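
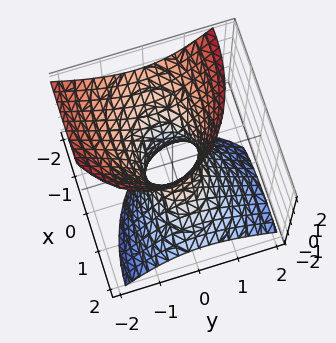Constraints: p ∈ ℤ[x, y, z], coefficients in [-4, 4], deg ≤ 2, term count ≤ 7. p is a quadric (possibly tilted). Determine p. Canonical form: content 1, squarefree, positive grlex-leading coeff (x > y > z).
deg p = 2. No degree-1 surface has this shape.
Checking where it meets the axes: the x-axis gridline crossings are at x ∈ {-1, 1}; it misses every integer gridline on the z-axis.
Fitting integer coefficients to these (and the overall shape) gives p.

x^2 + 2*x*z + 2*y^2 + y*z - z^2 - 1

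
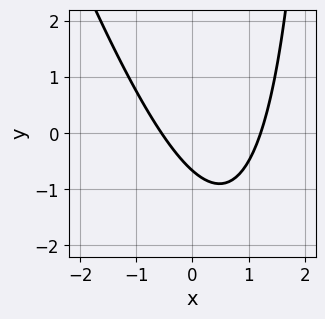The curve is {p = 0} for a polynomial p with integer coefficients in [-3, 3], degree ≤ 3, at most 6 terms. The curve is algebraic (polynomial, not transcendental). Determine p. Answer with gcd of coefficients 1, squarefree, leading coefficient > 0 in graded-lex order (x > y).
3*x^2 + x*y - 2*x - 3*y - 2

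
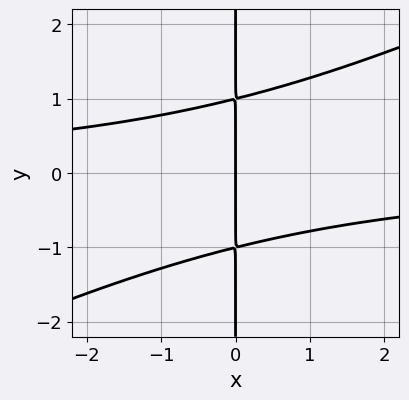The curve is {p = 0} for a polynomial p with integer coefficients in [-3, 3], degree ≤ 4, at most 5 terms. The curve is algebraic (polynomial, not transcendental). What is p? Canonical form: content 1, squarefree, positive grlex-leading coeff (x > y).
The degree is 3 — the shape is more complex than any degree-2 curve.
Against the integer gridlines: one x-axis crossing is at x = 0; the visible y-axis segment lies entirely on the curve.
Matching integer coefficients to the picture gives p.

x^2*y - 2*x*y^2 + 2*x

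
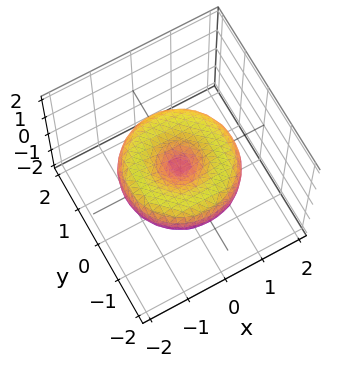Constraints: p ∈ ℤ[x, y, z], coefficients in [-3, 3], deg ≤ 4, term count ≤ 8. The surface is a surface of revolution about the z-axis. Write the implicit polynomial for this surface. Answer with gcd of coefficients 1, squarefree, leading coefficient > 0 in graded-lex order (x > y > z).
deg p = 4.
Symmetries: rotational symmetry about the z-axis ⇒ p depends on x, y only through x² + y².
From the visible intercepts: one y-axis crossing is at y = 0; one x-axis crossing is at x = 0; one z-axis crossing is at z = 0.
These observations pin down the coefficients.

x^4 + 2*x^2*y^2 + y^4 - 2*x^2 - 2*y^2 + 3*z^2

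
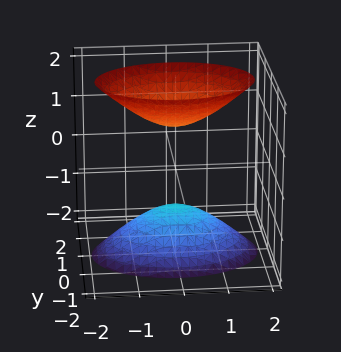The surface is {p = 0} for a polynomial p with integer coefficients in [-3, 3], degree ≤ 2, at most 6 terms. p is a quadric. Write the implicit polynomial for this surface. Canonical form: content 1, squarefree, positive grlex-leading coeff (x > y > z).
x^2 + 2*y^2 - z^2 + 1

I count 2 distinct pieces. Treating them together as one polynomial.
Degree: two sheets facing apart; a quadric, so deg p = 2.
Symmetries: it's symmetric under x → −x, forcing even powers of x; it's symmetric under z → −z, forcing even powers of z; mirror symmetry y ↦ −y ⇒ only even powers of y.
Checking where it meets the axes: the z-axis gridline crossings are at z ∈ {-1, 1}; it misses every integer gridline on the y-axis; it misses every integer gridline on the x-axis.
Assembling these constraints gives the stated polynomial.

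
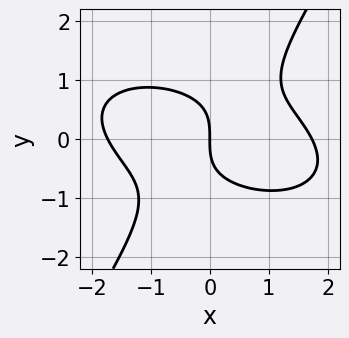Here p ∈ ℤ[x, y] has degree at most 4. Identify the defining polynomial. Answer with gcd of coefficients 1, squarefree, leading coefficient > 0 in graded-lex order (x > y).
The degree is 3 — no degree-2 curve has this shape.
From the axis intercepts and sections: it meets the y-axis at y = 0 (among the integer gridlines); it meets the x-axis at x = 0 (among the integer gridlines).
Putting this together gives p.

x^3 + x^2*y + 2*x*y^2 - 2*y^3 - 3*x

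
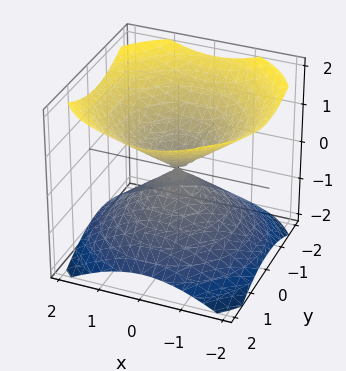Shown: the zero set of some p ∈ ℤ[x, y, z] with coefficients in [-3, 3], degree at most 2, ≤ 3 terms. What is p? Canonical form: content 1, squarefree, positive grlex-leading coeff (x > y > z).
2*x^2 + 2*y^2 - 3*z^2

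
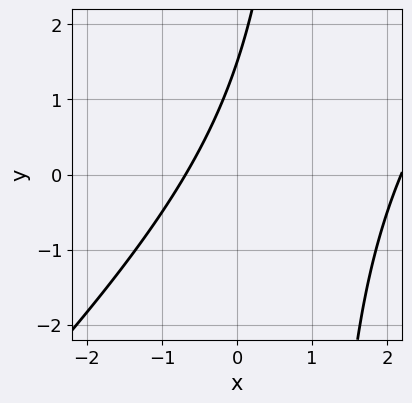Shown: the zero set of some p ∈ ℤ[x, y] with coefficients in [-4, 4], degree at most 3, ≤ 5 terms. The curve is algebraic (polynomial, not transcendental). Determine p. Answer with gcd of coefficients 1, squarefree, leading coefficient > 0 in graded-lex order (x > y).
2*x^2 - 2*x*y - 3*x + 2*y - 3

1. The degree is 2 — no degree-1 curve has this shape.
2. Solving for integer coefficients yields p as stated.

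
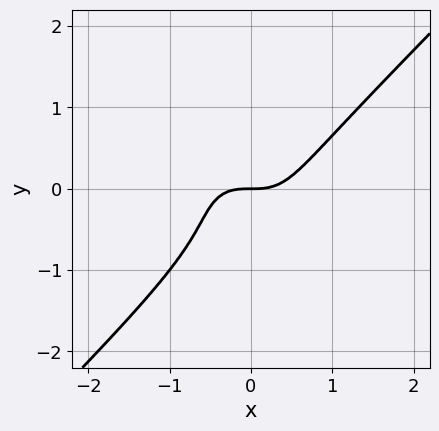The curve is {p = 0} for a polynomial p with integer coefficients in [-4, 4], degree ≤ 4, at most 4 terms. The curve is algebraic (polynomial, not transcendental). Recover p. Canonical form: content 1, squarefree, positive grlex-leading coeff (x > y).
3*x^3 - 3*y^3 - 2*y^2 - 2*y

Degree: a generic line meets the curve in up to 3 points, so deg p = 3.
From the axis intercepts and sections: one x-axis crossing is at x = 0; it meets the y-axis at y = 0 (among the integer gridlines).
Fitting integer coefficients to these (and the overall shape) gives p.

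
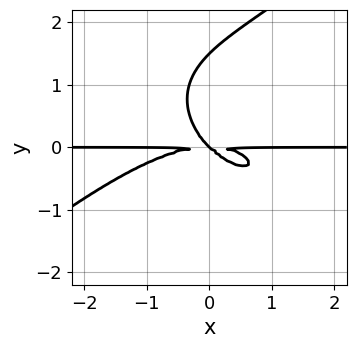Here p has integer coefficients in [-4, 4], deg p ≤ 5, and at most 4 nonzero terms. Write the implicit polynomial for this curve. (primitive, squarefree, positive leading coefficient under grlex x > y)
x^3*y - 2*y^4 + 3*x*y^2 + 3*y^3

1. deg p = 4. No degree-3 curve has this shape.
2. Checking where it meets the axes: the visible x-axis segment lies entirely on the curve; it meets the y-axis at y = 0 (among the integer gridlines).
3. Assembling these constraints gives the stated polynomial.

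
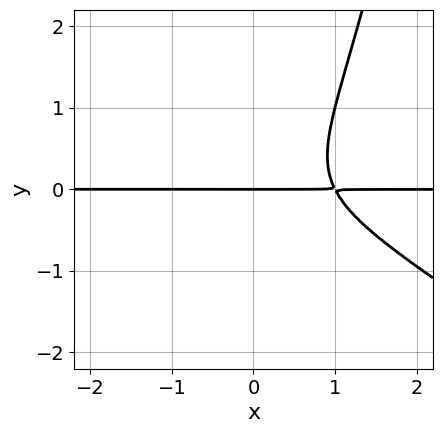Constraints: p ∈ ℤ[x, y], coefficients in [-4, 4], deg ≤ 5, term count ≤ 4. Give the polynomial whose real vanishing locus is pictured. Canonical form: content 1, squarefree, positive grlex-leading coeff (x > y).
2*x^3*y + 3*x^2*y^2 - 3*y^3 - 2*y

deg p = 4. A generic line meets the curve in up to 4 points.
Reading off the gridlines: the visible x-axis segment lies entirely on the curve; it crosses the y-axis at the gridline y = 0.
Assembling these constraints gives the stated polynomial.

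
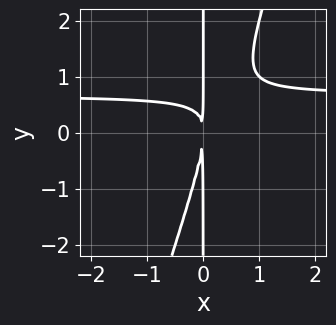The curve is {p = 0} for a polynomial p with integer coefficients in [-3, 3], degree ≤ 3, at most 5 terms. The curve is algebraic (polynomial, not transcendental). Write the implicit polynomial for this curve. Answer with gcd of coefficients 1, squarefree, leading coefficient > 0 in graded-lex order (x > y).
First, the degree is 3 — a generic line meets the curve in up to 3 points.
Then, observable constraints: the visible y-axis segment lies entirely on the curve.
Finally, together with the visible shape, these determine p as stated.

3*x^2*y - x*y^2 - 2*x^2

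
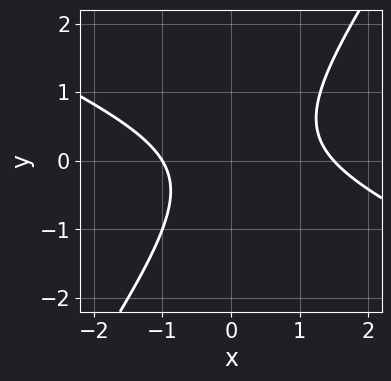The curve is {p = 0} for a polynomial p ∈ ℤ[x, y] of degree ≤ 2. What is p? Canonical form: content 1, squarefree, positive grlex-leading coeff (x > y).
2*x^2 + 3*x*y - 3*y^2 - x - 3

deg p = 2. No degree-1 curve has this shape.
Reading off the gridlines: it misses every integer gridline on the y-axis; it meets the x-axis at x = -1 (among the integer gridlines).
Fitting integer coefficients to these (and the overall shape) gives p.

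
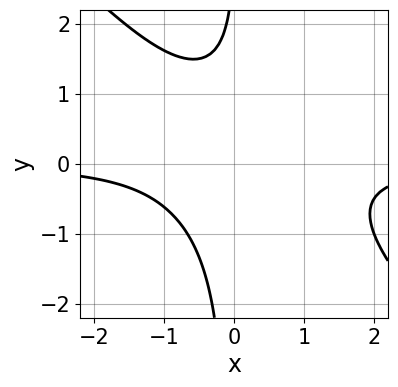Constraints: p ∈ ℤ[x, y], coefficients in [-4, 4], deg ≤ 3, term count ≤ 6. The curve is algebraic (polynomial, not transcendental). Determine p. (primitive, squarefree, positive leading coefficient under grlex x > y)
(a) The degree is 3 — the shape is more complex than any degree-2 curve.
(b) Checking where it meets the axes: it misses every integer gridline on the x-axis; no y-intercept at any integer in the box.
(c) Solving for integer coefficients yields p as stated.

3*x^2*y + 3*x*y^2 - x*y - y + 3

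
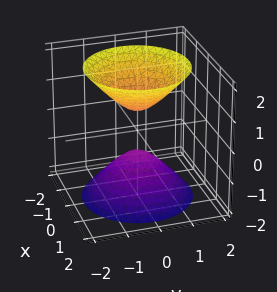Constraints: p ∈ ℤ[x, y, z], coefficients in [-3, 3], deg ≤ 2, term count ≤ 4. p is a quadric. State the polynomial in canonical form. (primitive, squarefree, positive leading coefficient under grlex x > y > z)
(a) I count 2 distinct pieces.
(b) The degree is 2 — two separate bowl-shaped sheets opening away from each other; a quadric.
(c) Symmetries: mirror symmetry z ↦ −z ⇒ only even powers of z; rotational symmetry about the z-axis ⇒ p depends on x, y only through x² + y².
(d) Against the integer gridlines: the surface avoids every integer y-axis point in the box; it misses every integer gridline on the x-axis; a circular section at z = -1 has radius between 0 and 1.
(e) Putting this together gives p.

3*x^2 + 3*y^2 - 2*z^2 + 1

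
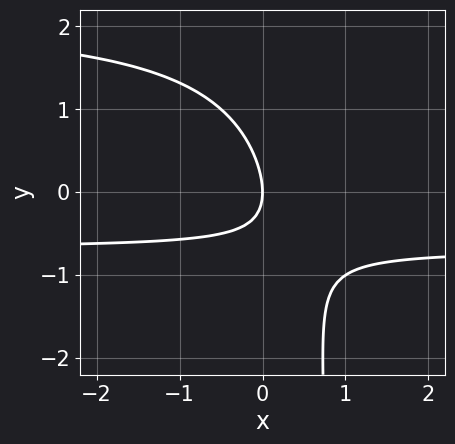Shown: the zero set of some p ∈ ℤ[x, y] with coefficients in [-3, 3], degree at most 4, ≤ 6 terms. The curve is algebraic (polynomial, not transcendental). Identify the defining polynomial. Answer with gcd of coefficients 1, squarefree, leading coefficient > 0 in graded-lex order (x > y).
2*x*y^2 - 3*x*y - 2*y^2 - 3*x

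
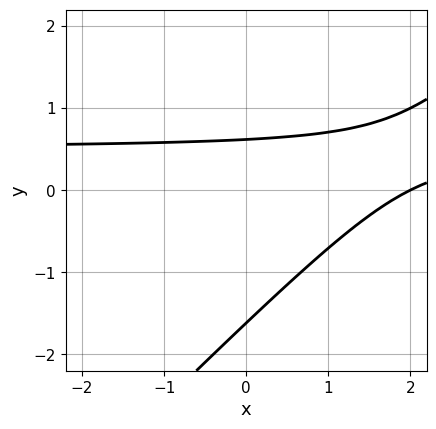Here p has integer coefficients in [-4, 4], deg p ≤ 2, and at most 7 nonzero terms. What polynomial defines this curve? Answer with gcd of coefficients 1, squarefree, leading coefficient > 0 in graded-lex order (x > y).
First, the degree is 2 — no degree-1 curve has this shape.
Next, from the visible intercepts: one x-axis crossing is at x = 2.
Finally, these observations pin down the coefficients.

2*x*y - 2*y^2 - x - 2*y + 2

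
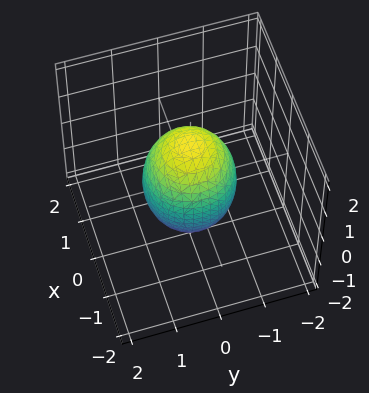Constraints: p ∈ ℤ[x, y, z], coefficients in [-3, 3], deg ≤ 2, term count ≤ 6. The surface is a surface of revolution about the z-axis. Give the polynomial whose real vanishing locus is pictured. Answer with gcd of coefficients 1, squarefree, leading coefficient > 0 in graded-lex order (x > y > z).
deg p = 2. The shape is more complex than any degree-1 surface.
Symmetries: rotational symmetry about the z-axis ⇒ p depends on x, y only through x² + y².
Checking where it meets the axes: a circular section at z = 0 has radius exactly 1; the x-axis gridline crossings are at x ∈ {-1, 1}; the y-axis gridline crossings are at y ∈ {-1, 1}.
The integer polynomial consistent with all of this is the stated p.

2*x^2 + 2*y^2 + z^2 - 2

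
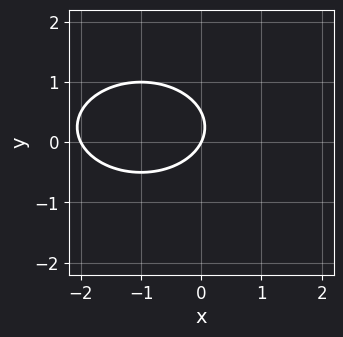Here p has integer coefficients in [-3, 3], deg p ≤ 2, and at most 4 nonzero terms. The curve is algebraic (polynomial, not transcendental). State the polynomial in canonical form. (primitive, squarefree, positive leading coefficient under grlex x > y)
Degree: no degree-1 curve has this shape, so deg p = 2.
Reading off the gridlines: the x-axis gridline crossings are at x ∈ {-2, 0}; it meets the y-axis at y = 0 (among the integer gridlines).
Fitting integer coefficients to these (and the overall shape) gives p.

x^2 + 2*y^2 + 2*x - y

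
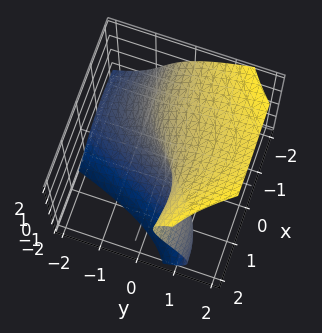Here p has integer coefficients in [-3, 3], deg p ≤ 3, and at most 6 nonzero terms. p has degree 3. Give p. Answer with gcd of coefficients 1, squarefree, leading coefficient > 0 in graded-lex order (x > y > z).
x^2*y - z^3 + 2*x*z - 3*x + 3*y

Degree: a generic line meets the surface in up to 3 points, so deg p = 3.
From the visible intercepts: it crosses the x-axis at the gridline x = 0; it meets the z-axis at z = 0 (among the integer gridlines); it crosses the y-axis at the gridline y = 0.
These observations pin down the coefficients.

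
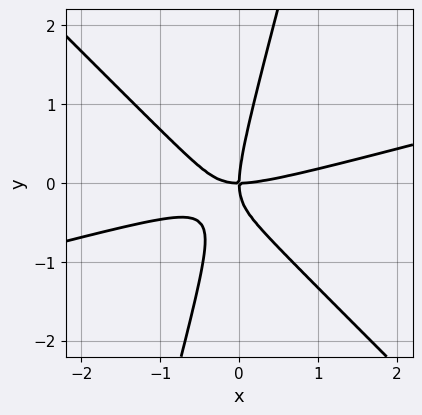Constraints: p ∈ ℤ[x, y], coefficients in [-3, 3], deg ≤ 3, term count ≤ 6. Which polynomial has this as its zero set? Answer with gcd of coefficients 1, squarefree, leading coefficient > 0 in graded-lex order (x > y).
x^3 - 3*x^2*y - 3*x*y^2 + y^3 - 2*x*y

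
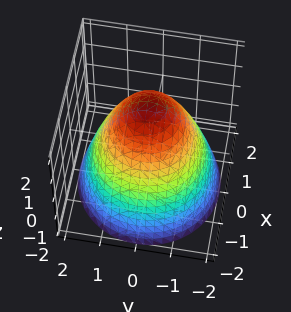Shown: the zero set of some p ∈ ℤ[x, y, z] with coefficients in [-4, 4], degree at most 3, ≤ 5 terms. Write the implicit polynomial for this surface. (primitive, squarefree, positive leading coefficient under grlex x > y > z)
x^2 + y^2 + z - 2

First, degree: the shape is more complex than any degree-1 surface, so deg p = 2.
Next, by symmetry, the surface is invariant under rotation about z: p = q(x² + y², z).
Then, observable constraints: a circular section at z = 0 has radius between 1 and 2; one z-axis crossing is at z = 2.
Finally, matching integer coefficients to the picture gives p.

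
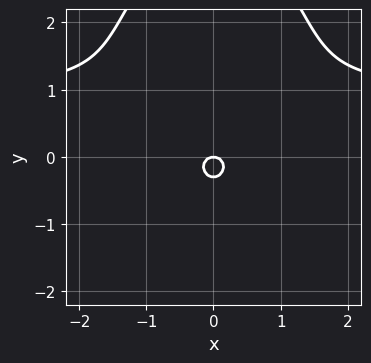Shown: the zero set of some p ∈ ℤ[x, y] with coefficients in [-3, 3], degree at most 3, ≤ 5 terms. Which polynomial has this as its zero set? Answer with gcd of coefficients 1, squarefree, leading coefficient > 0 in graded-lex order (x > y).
1. Degree: the shape is more complex than any degree-2 curve, so deg p = 3.
2. Symmetries: the x ↦ −x reflection is a symmetry, so x appears only in even powers.
3. From the visible intercepts: it crosses the y-axis at the gridline y = 0; it crosses the x-axis at the gridline x = 0.
4. These observations pin down the coefficients.

3*x^2*y + y^3 - 3*x^2 - 3*y^2 - y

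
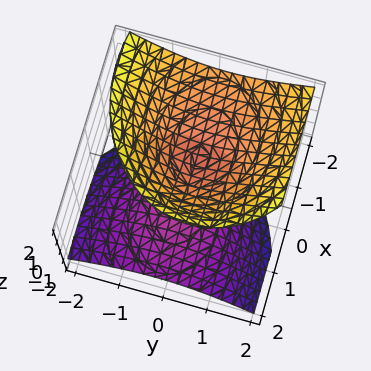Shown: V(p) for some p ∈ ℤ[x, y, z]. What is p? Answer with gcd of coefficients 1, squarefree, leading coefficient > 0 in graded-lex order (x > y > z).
1. The picture has 2 separate pieces.
2. deg p = 2.
3. Against the integer gridlines: it misses every integer gridline on the y-axis; the surface avoids every integer x-axis point in the box.
4. The integer polynomial consistent with all of this is the stated p.

2*x^2 + 3*x*z + 3*y^2 - y*z - 3*z^2 + 1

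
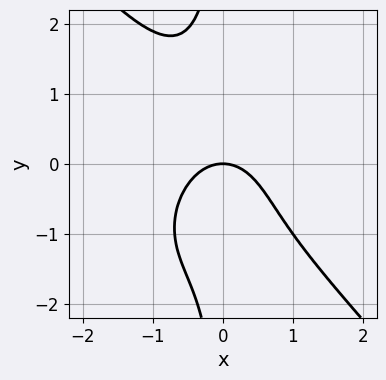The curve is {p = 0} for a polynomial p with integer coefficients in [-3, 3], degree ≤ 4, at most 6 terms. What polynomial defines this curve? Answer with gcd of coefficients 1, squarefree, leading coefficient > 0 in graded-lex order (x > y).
Degree: no degree-3 curve has this shape, so deg p = 4.
Checking where it meets the axes: it crosses the y-axis at the gridline y = 0; it crosses the x-axis at the gridline x = 0.
These observations pin down the coefficients.

3*x^4 + 2*x*y^3 + x^2*y + 3*x^2 + 3*y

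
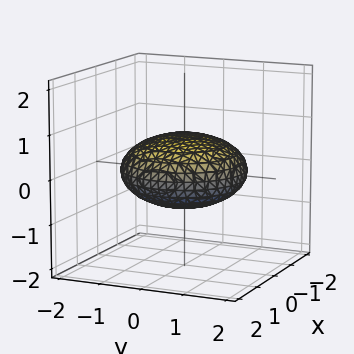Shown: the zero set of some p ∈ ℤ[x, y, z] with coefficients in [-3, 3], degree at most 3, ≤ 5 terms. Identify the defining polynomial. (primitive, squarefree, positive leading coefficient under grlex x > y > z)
(a) The degree is 2 — bounded and convex; a quadric.
(b) Symmetries: it's symmetric under z → −z, forcing even powers of z; rotational symmetry about the z-axis ⇒ p depends on x, y only through x² + y².
(c) Against the integer gridlines: a circular section at z = 0 has radius between 1 and 2.
(d) Matching integer coefficients to the picture gives p.

x^2 + y^2 + 3*z^2 - 2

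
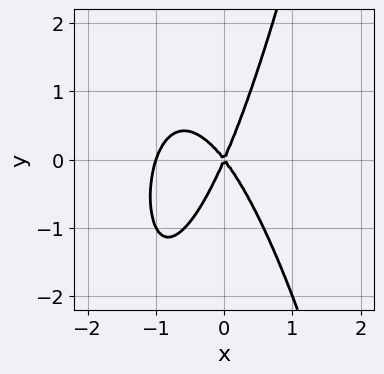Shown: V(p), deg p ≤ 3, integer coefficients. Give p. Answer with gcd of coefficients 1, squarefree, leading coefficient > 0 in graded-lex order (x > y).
1. The degree is 3 — the shape is more complex than any degree-2 curve.
2. Observable constraints: one y-axis crossing is at y = 0; the x-axis gridline crossings are at x ∈ {-1, 0}.
3. These observations pin down the coefficients.

3*x^3 + 3*x^2 + x*y - y^2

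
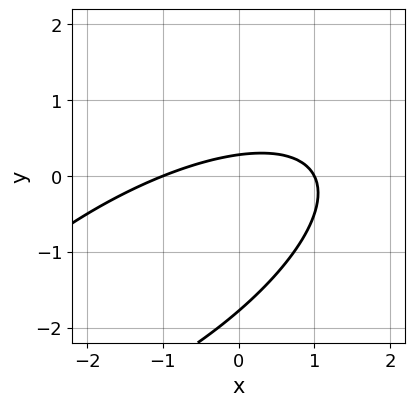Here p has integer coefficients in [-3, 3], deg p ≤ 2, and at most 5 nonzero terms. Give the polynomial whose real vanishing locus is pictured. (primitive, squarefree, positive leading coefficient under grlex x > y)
deg p = 2. A generic line meets the curve in up to 2 points.
Reading off the gridlines: the x-axis gridline crossings are at x ∈ {-1, 1}.
Fitting integer coefficients to these (and the overall shape) gives p.

x^2 - 2*x*y + 2*y^2 + 3*y - 1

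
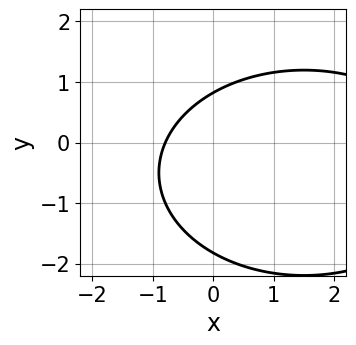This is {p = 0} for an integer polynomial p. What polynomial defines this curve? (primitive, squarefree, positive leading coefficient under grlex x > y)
x^2 + 2*y^2 - 3*x + 2*y - 3

1. Degree: no degree-1 curve has this shape, so deg p = 2.
2. The integer polynomial consistent with all of this is the stated p.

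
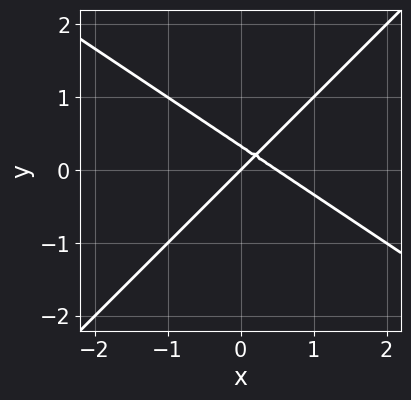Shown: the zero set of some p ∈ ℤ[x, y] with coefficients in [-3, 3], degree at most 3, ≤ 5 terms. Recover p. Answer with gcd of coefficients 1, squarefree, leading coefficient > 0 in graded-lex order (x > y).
2*x^2 + x*y - 3*y^2 - x + y

deg p = 2. No degree-1 curve has this shape.
Observable constraints: it crosses the x-axis at the gridline x = 0; it crosses the y-axis at the gridline y = 0.
Matching integer coefficients to the picture gives p.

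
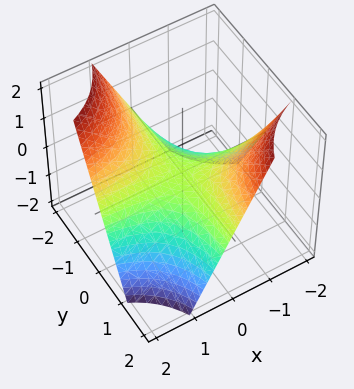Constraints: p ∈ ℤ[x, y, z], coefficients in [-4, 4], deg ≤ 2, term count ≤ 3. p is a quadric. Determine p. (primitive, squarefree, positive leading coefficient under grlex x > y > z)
First, degree: a hyperbolic paraboloid; a quadric, so deg p = 2.
Then, from the axis intercepts and sections: the visible x-axis segment lies entirely on the surface; every point of the y-axis in the box is on the surface; one z-axis crossing is at z = 0.
Finally, solving for integer coefficients yields p as stated.

x*y + z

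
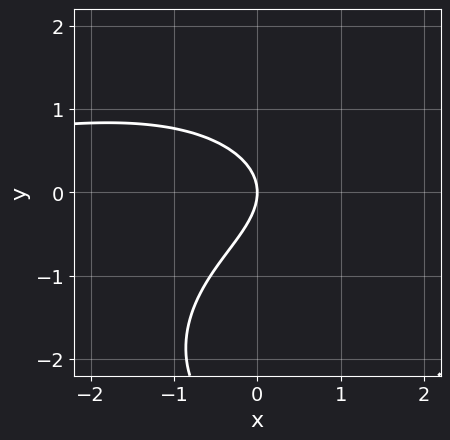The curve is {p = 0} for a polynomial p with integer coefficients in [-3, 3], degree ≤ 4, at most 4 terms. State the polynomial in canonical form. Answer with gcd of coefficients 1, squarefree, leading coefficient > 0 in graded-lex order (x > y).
First, deg p = 3. A generic line meets the curve in up to 3 points.
Next, from the axis intercepts and sections: it crosses the x-axis at the gridline x = 0; it crosses the y-axis at the gridline y = 0.
Finally, these observations pin down the coefficients.

x^2*y + y^3 + 3*y^2 + 3*x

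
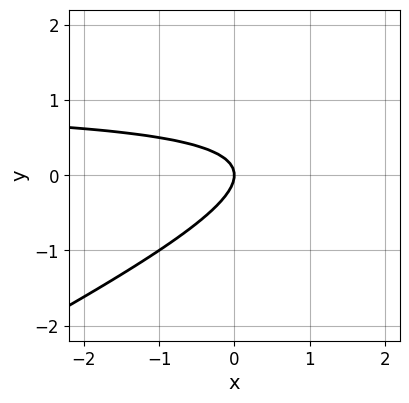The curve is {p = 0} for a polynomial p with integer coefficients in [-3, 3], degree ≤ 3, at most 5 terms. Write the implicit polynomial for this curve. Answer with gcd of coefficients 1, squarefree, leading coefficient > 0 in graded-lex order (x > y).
1. Degree: a generic line meets the curve in up to 2 points, so deg p = 2.
2. From the visible intercepts: it crosses the y-axis at the gridline y = 0; one x-axis crossing is at x = 0.
3. Matching integer coefficients to the picture gives p.

x*y - 2*y^2 - x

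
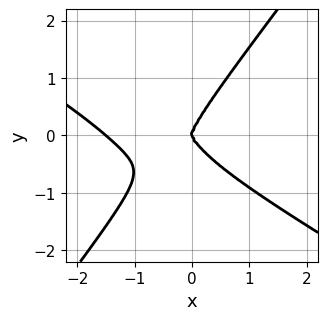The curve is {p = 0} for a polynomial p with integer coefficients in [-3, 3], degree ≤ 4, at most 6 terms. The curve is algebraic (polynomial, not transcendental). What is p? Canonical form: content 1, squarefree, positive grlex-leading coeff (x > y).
2*x^4 + 3*x^3*y - 2*y^4 + 3*x^3 + x^2*y

First, deg p = 4. A generic line meets the curve in up to 4 points.
Next, reading off the gridlines: it meets the y-axis at y = 0 (among the integer gridlines); it crosses the x-axis at the gridline x = 0.
Finally, fitting integer coefficients to these (and the overall shape) gives p.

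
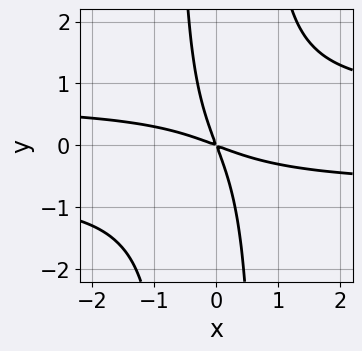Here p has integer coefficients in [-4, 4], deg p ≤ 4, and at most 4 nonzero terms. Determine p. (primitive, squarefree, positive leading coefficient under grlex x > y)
2*x^2*y^2 - x^2 - 3*x*y - y^2

(a) The degree is 4 — a generic line meets the curve in up to 4 points.
(b) The integer polynomial consistent with all of this is the stated p.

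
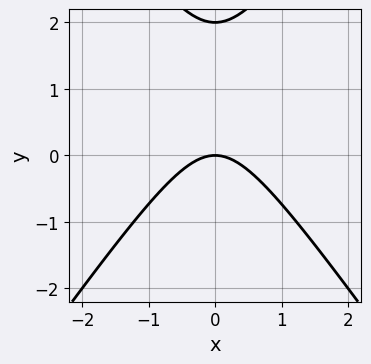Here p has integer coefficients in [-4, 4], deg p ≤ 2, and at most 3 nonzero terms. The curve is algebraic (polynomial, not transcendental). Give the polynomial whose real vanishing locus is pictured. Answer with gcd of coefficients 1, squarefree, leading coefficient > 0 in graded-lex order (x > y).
(a) deg p = 2. No degree-1 curve has this shape.
(b) Symmetries: it's symmetric under x → −x, forcing even powers of x.
(c) From the axis intercepts and sections: one x-axis crossing is at x = 0; the y-axis gridline crossings are at y ∈ {0, 2}.
(d) Fitting integer coefficients to these (and the overall shape) gives p.

2*x^2 - y^2 + 2*y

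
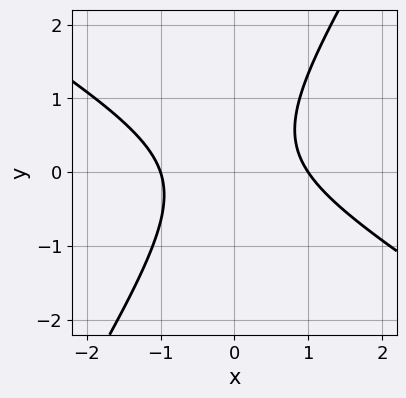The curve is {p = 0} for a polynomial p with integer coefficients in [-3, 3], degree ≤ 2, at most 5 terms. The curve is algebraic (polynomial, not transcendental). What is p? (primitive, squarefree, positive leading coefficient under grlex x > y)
3*x^2 + 3*x*y - 3*y^2 + y - 3

deg p = 2. The shape is more complex than any degree-1 curve.
Observable constraints: among the integer gridlines, it crosses the x-axis at x ∈ {-1, 1}; it misses every integer gridline on the y-axis.
Matching integer coefficients to the picture gives p.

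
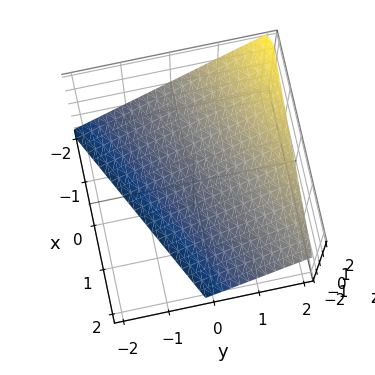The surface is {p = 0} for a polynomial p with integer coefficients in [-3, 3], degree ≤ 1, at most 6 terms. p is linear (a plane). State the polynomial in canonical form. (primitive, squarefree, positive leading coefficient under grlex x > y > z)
First, the degree is 1 — the surface is flat (a plane).
Then, against the integer gridlines: it crosses the z-axis at the gridline z = -1; it crosses the x-axis at the gridline x = -2; it meets the y-axis at y = 1 (among the integer gridlines).
Finally, fitting integer coefficients to these (and the overall shape) gives p.

x - 2*y + 2*z + 2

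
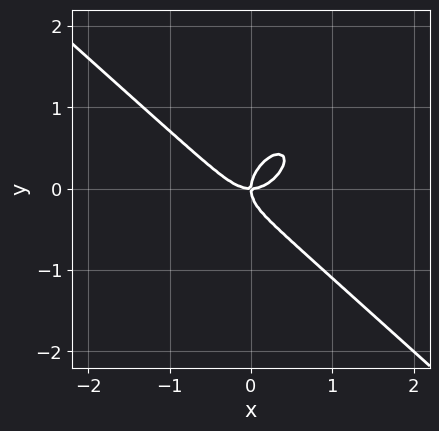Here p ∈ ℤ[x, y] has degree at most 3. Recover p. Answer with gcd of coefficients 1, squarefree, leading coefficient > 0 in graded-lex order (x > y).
3*x^3 - x*y^2 + 3*y^3 - 2*x*y

1. Degree: no degree-2 curve has this shape, so deg p = 3.
2. Against the integer gridlines: it crosses the y-axis at the gridline y = 0; it crosses the x-axis at the gridline x = 0.
3. Assembling these constraints gives the stated polynomial.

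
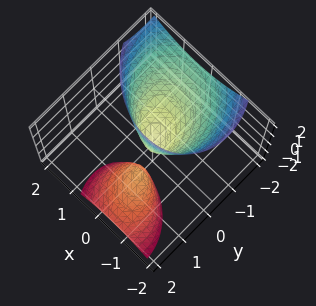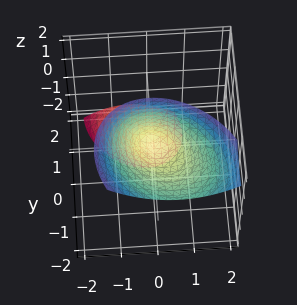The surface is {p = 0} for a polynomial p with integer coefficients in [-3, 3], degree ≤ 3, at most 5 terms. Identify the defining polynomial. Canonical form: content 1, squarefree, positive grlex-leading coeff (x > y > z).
(a) The picture has 2 separate pieces. Treating them together as one polynomial.
(b) deg p = 2. No degree-1 surface has this shape.
(c) Against the integer gridlines: one y-axis crossing is at y = 0; one x-axis crossing is at x = 0; one z-axis crossing is at z = 0.
(d) Assembling these constraints gives the stated polynomial.

2*x^2 + x*y + 2*y^2 + 3*y*z - z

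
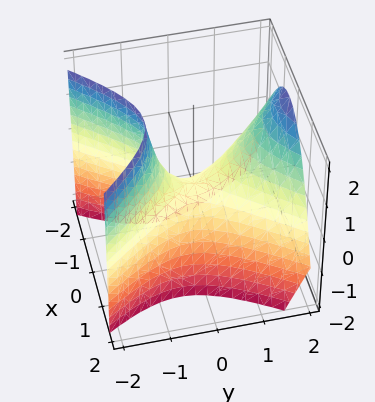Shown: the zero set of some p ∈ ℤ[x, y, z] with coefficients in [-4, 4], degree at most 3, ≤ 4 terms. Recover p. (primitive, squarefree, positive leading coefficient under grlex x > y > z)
1. Degree: the shape is more complex than any degree-1 surface, so deg p = 2.
2. Against the integer gridlines: it crosses the y-axis at the gridline y = 0; it meets the x-axis at x = 0 (among the integer gridlines); it meets the z-axis at z = 0 (among the integer gridlines).
3. The integer polynomial consistent with all of this is the stated p.

3*x^2 - 2*y^2 + y*z + 2*z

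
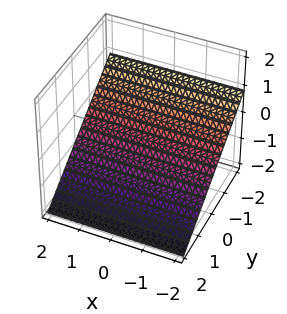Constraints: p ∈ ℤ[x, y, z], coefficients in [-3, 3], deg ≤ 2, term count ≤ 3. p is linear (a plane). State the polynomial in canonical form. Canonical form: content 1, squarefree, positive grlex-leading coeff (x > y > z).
(a) The degree is 1 — every cross-section is a straight line — this is a plane.
(b) Reading off the gridlines: one y-axis crossing is at y = -1; the surface avoids every integer x-axis point in the box.
(c) The integer polynomial consistent with all of this is the stated p.

2*y + 3*z + 2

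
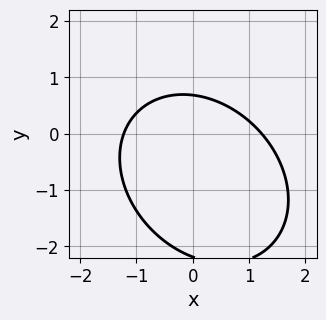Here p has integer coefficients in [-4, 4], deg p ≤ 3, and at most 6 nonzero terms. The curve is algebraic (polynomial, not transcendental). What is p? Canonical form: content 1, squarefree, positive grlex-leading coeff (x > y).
Degree: no degree-1 curve has this shape, so deg p = 2.
Solving for integer coefficients yields p as stated.

2*x^2 + x*y + 2*y^2 + 3*y - 3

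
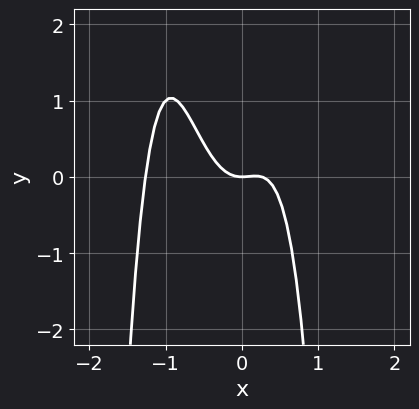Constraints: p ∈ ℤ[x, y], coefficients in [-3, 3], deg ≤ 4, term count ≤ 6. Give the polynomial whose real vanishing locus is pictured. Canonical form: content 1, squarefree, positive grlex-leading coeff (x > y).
3*x^4 + 3*x^3 - x^2 + y

1. Degree: a generic line meets the curve in up to 4 points, so deg p = 4.
2. Observable constraints: it crosses the y-axis at the gridline y = 0; it crosses the x-axis at the gridline x = 0.
3. Fitting integer coefficients to these (and the overall shape) gives p.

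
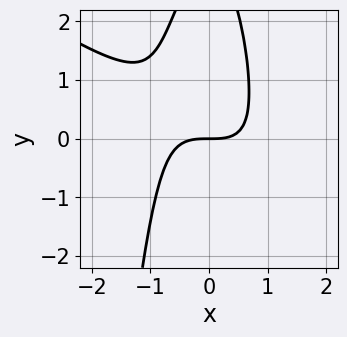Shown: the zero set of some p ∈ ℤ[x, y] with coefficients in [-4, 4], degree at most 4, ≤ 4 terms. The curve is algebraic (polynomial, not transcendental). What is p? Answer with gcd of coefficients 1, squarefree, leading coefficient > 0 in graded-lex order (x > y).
2*x^3 + 3*x^2*y + y^2 - 3*y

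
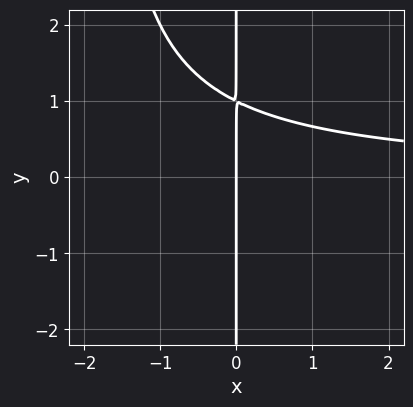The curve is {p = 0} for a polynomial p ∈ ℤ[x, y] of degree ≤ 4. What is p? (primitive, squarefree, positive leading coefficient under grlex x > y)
(a) The degree is 3 — the shape is more complex than any degree-2 curve.
(b) Observable constraints: the visible y-axis segment lies entirely on the curve; it crosses the x-axis at the gridline x = 0.
(c) The integer polynomial consistent with all of this is the stated p.

x^2*y + 2*x*y - 2*x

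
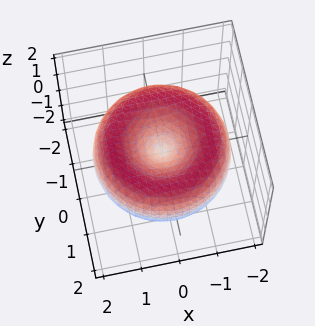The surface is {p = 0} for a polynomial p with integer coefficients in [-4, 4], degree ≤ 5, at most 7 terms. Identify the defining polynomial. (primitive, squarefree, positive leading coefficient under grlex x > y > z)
1. The degree is 4 — no degree-3 surface has this shape.
2. Symmetry: every cross-section ⟂ z is a circle, so x, y appear only via x² + y².
3. Observable constraints: a circular section at z = 0 has radius between 1 and 2; it meets the x-axis at x = 0 (among the integer gridlines); one z-axis crossing is at z = 0.
4. Assembling these constraints gives the stated polynomial.

x^4 + 2*x^2*y^2 + y^4 - 3*x^2 - 3*y^2 + 3*z^2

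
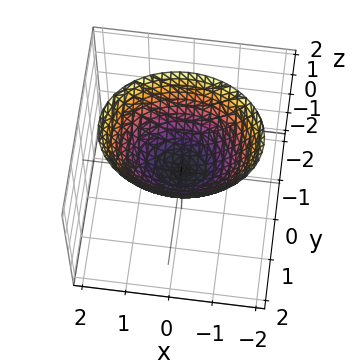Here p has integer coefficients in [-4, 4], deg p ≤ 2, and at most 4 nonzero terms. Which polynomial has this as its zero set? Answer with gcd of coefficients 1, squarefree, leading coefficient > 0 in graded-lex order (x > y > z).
2*x^2 + 3*y^2 - 3*z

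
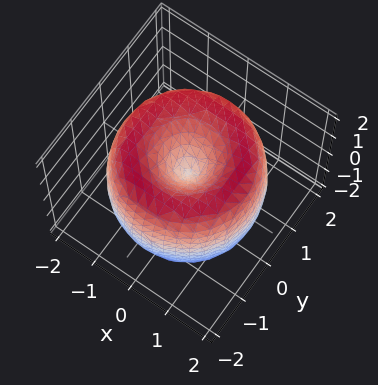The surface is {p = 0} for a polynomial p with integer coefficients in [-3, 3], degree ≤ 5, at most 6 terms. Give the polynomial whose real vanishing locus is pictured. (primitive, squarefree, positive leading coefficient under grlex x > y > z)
1. deg p = 4.
2. Symmetry: the surface is invariant under rotation about z: p = q(x² + y², z).
3. Reading off the gridlines: it crosses the x-axis at the gridline x = 0; a circular section at z = 1 has radius between 0 and 1.
4. Matching integer coefficients to the picture gives p.

x^4 + 2*x^2*y^2 + y^4 - 3*x^2 - 3*y^2 + z^2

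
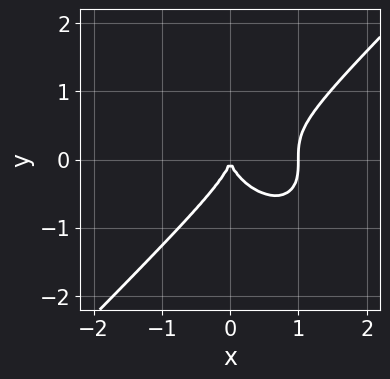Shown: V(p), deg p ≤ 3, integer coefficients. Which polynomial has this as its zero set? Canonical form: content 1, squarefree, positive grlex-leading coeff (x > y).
x^3 - y^3 - x^2

(a) The degree is 3 — no degree-2 curve has this shape.
(b) Observable constraints: one y-axis crossing is at y = 0; among the integer gridlines, it crosses the x-axis at x ∈ {0, 1}.
(c) Together with the visible shape, these determine p as stated.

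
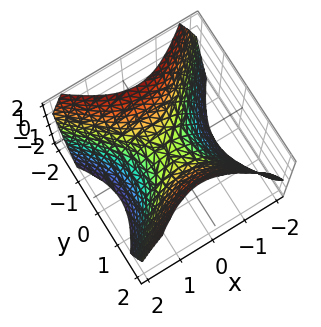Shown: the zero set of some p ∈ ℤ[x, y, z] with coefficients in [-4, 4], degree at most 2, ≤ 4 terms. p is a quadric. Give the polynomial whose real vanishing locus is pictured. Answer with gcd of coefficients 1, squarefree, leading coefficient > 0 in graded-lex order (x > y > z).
First, the degree is 2 — a saddle surface; a quadric.
Then, symmetries: the y ↦ −y reflection is a symmetry, so y appears only in even powers; the x ↦ −x reflection is a symmetry, so x appears only in even powers.
Then, from the axis intercepts and sections: one x-axis crossing is at x = 0; it meets the z-axis at z = 0 (among the integer gridlines); one y-axis crossing is at y = 0.
Finally, the integer polynomial consistent with all of this is the stated p.

x^2 - y^2 + z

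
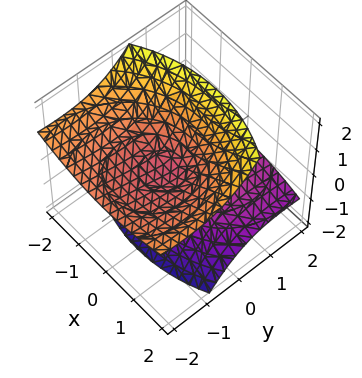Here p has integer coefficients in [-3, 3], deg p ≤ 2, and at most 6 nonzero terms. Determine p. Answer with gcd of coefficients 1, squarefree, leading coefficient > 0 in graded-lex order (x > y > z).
x^2 + y^2 + 3*y*z - 2*z^2

First, I count 2 distinct pieces.
Next, deg p = 2.
Then, observable constraints: one x-axis crossing is at x = 0; it crosses the y-axis at the gridline y = 0; one z-axis crossing is at z = 0.
Finally, the integer polynomial consistent with all of this is the stated p.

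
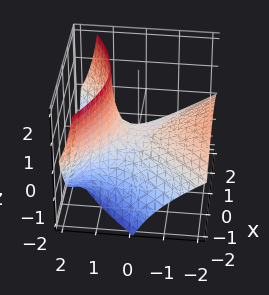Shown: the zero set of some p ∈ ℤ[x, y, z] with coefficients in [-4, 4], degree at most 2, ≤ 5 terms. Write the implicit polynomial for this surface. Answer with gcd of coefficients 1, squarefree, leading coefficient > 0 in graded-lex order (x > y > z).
x^2 - y^2 - 2*y*z + 2*z

The degree is 2 — a generic line meets the surface in up to 2 points.
Checking where it meets the axes: it meets the z-axis at z = 0 (among the integer gridlines); it meets the x-axis at x = 0 (among the integer gridlines).
These observations pin down the coefficients.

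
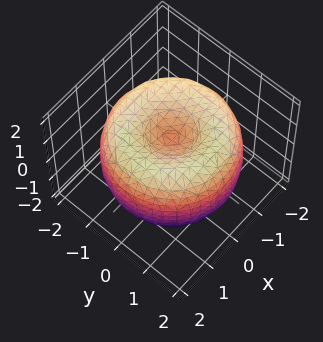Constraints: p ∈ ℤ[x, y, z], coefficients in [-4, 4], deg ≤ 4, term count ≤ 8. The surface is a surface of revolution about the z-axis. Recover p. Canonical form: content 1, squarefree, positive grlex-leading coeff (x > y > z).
(a) The degree is 4 — no degree-3 surface has this shape.
(b) Symmetries: the surface is invariant under rotation about z: p = q(x² + y², z).
(c) Against the integer gridlines: a circular section at z = 0 has radius between 1 and 2.
(d) Matching integer coefficients to the picture gives p.

x^4 + 2*x^2*y^2 + y^4 - 3*x^2 - 3*y^2 + 2*z^2 - 1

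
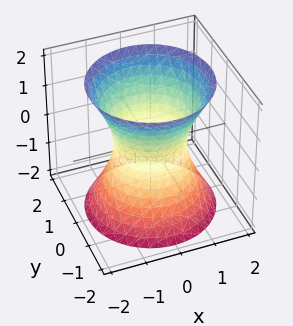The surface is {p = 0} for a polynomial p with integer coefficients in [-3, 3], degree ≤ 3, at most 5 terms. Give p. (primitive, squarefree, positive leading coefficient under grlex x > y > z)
2*x^2 + 2*y^2 - z^2 - 2

The degree is 2 — an hourglass — one-sheet hyperboloid; a quadric.
Symmetries: it's symmetric under z → −z, forcing even powers of z; the z-axis is an axis of rotation, so x and y enter only as x² + y².
Against the integer gridlines: no z-intercept at any integer in the box; among the integer gridlines, it crosses the y-axis at y ∈ {-1, 1}; among the integer gridlines, it crosses the x-axis at x ∈ {-1, 1}.
These observations pin down the coefficients.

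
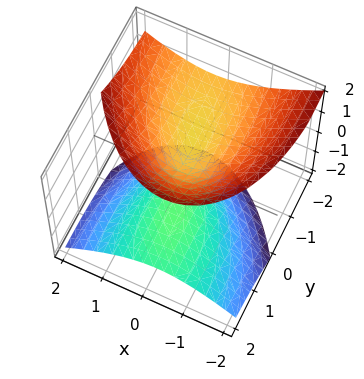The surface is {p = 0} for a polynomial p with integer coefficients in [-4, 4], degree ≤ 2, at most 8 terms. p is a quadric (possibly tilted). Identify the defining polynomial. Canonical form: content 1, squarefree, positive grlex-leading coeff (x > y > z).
1. The picture has 2 separate pieces. They look like related sheets of one shape, so recover p as a whole.
2. Degree: no degree-1 surface has this shape, so deg p = 2.
3. From the axis intercepts and sections: no x-intercept at any integer in the box; the surface avoids every integer y-axis point in the box.
4. These observations pin down the coefficients.

3*x^2 + x*y + y^2 + 3*y*z - 3*z^2 + 1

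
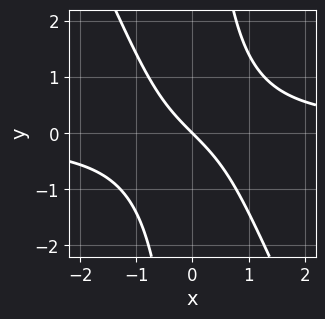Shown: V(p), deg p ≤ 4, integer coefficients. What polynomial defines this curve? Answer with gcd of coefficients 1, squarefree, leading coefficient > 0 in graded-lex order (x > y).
First, deg p = 3.
Then, from the visible intercepts: it crosses the x-axis at the gridline x = 0; it crosses the y-axis at the gridline y = 0.
Finally, together with the visible shape, these determine p as stated.

2*x^2*y + x*y^2 - 2*x - 2*y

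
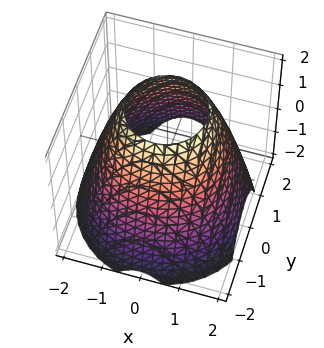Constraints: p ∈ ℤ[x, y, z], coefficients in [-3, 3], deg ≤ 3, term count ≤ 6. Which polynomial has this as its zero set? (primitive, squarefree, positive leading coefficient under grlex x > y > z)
x^2 + y^2 + z - 3

(a) deg p = 2.
(b) Symmetries: the surface is invariant under rotation about z: p = q(x² + y², z).
(c) Checking where it meets the axes: a circular section at z = 2 has radius exactly 1; it misses every integer gridline on the z-axis.
(d) The integer polynomial consistent with all of this is the stated p.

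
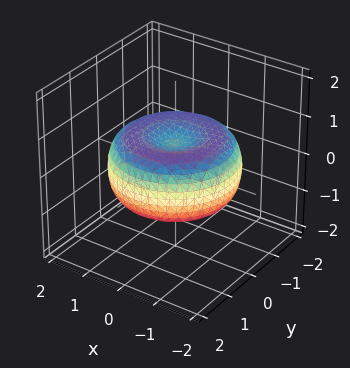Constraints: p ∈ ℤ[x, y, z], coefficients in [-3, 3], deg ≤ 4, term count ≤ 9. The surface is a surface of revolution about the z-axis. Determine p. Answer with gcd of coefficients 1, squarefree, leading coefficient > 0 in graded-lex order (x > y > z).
x^4 + 2*x^2*y^2 + y^4 - 2*x^2 - 2*y^2 + 3*z^2 - 1

First, the degree is 4 — the shape is more complex than any degree-3 surface.
Then, symmetries: rotational symmetry about the z-axis ⇒ p depends on x, y only through x² + y².
Then, reading off the gridlines: a circular section at z = 0 has radius between 1 and 2.
Finally, together with the visible shape, these determine p as stated.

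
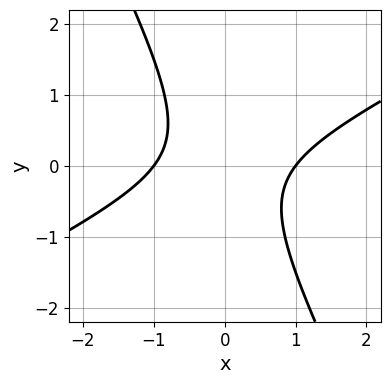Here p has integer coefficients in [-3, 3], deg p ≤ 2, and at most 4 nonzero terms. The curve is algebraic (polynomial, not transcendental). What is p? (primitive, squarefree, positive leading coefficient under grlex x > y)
2*x^2 - 3*x*y - 2*y^2 - 2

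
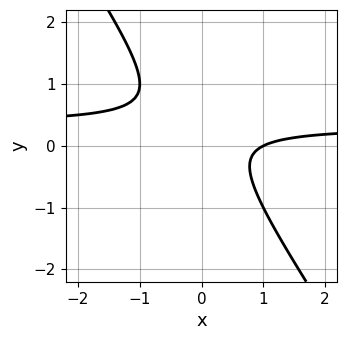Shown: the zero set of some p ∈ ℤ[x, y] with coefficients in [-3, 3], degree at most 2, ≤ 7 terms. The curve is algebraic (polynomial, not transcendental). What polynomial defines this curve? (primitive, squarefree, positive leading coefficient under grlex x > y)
3*x*y + 2*y^2 - x - y + 1

(a) deg p = 2. A generic line meets the curve in up to 2 points.
(b) Checking where it meets the axes: one x-axis crossing is at x = 1; it misses every integer gridline on the y-axis.
(c) These observations pin down the coefficients.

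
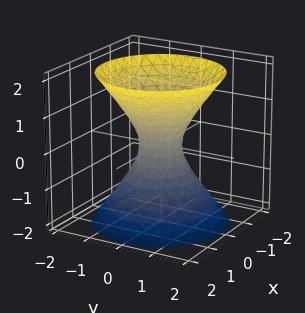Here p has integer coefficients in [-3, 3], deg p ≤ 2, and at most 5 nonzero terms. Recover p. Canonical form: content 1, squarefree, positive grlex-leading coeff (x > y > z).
3*x^2 + 3*y^2 - 2*z^2 - 1

The degree is 2 — one connected sheet with a waist; a quadric.
Symmetries: the z-axis is an axis of rotation, so x and y enter only as x² + y²; mirror symmetry z ↦ −z ⇒ only even powers of z.
Against the integer gridlines: the surface avoids every integer z-axis point in the box; a circular section at z = -2 has radius between 1 and 2.
Together with the visible shape, these determine p as stated.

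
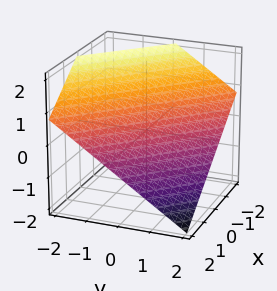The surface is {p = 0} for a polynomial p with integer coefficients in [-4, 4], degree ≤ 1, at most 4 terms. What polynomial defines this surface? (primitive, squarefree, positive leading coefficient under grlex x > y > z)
(a) deg p = 1. Every cross-section is a straight line — this is a plane.
(b) Checking where it meets the axes: it crosses the x-axis at the gridline x = 1; it meets the y-axis at y = 1 (among the integer gridlines).
(c) Together with the visible shape, these determine p as stated.

2*x + 2*y + 3*z - 2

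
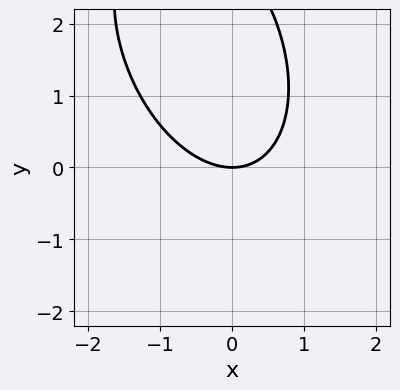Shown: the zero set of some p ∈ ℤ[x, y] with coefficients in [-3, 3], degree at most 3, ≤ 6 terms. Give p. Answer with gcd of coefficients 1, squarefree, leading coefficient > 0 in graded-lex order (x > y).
1. The degree is 2 — the shape is more complex than any degree-1 curve.
2. Against the integer gridlines: it crosses the y-axis at the gridline y = 0; one x-axis crossing is at x = 0.
3. Assembling these constraints gives the stated polynomial.

2*x^2 + x*y + y^2 - 3*y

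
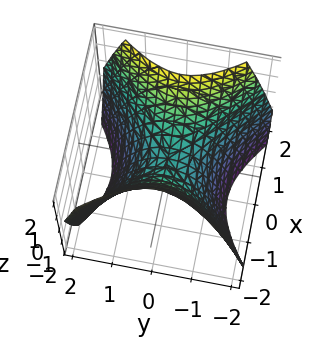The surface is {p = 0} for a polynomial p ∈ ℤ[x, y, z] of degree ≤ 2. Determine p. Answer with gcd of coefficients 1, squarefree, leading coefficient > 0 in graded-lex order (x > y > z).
x^2 - y^2 - z

1. deg p = 2. A saddle surface; a quadric.
2. Symmetries: the y ↦ −y reflection is a symmetry, so y appears only in even powers; mirror symmetry x ↦ −x ⇒ only even powers of x.
3. From the axis intercepts and sections: one z-axis crossing is at z = 0; it meets the x-axis at x = 0 (among the integer gridlines); it crosses the y-axis at the gridline y = 0.
4. Solving for integer coefficients yields p as stated.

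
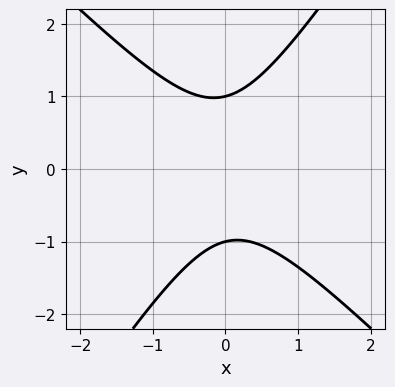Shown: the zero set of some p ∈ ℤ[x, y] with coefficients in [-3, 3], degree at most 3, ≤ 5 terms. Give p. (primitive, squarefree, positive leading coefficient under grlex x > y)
3*x^2 + x*y - 2*y^2 + 2

1. The degree is 2 — no degree-1 curve has this shape.
2. From the axis intercepts and sections: the y-axis gridline crossings are at y ∈ {-1, 1}; it misses every integer gridline on the x-axis.
3. Matching integer coefficients to the picture gives p.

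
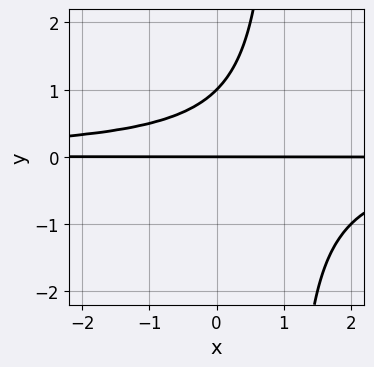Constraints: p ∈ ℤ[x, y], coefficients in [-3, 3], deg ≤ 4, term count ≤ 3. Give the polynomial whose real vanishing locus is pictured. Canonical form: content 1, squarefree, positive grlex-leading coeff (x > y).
x*y^2 - y^2 + y

First, deg p = 3.
Then, reading off the gridlines: among the integer gridlines, it crosses the y-axis at y ∈ {0, 1}; every point of the x-axis in the box is on the curve.
Finally, assembling these constraints gives the stated polynomial.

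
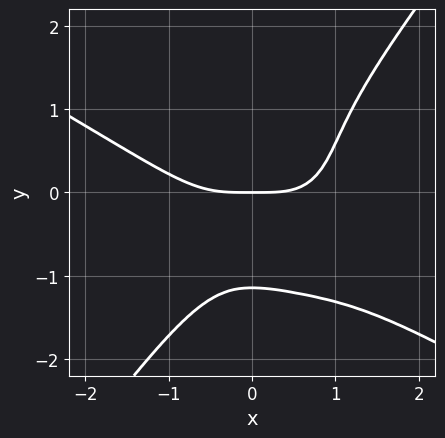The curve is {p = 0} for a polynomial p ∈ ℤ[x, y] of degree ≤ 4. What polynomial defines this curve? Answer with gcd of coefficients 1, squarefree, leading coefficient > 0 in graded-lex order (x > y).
2*x^4 + 3*x^3*y - 2*y^4 - 3*x^2*y - 3*y

1. The degree is 4 — the shape is more complex than any degree-3 curve.
2. Observable constraints: it crosses the x-axis at the gridline x = 0; it meets the y-axis at y = 0 (among the integer gridlines).
3. These observations pin down the coefficients.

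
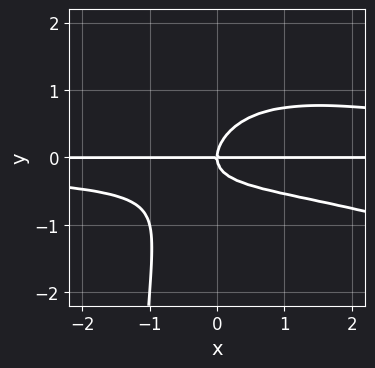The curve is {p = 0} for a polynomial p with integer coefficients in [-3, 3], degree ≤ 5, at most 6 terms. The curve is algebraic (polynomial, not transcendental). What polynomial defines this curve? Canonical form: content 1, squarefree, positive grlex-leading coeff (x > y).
x^2*y^2 + 2*x*y^3 - 2*x*y^2 + 3*y^3 - 2*x*y

deg p = 4. A generic line meets the curve in up to 4 points.
Against the integer gridlines: one y-axis crossing is at y = 0; every point of the x-axis in the box is on the curve.
Matching integer coefficients to the picture gives p.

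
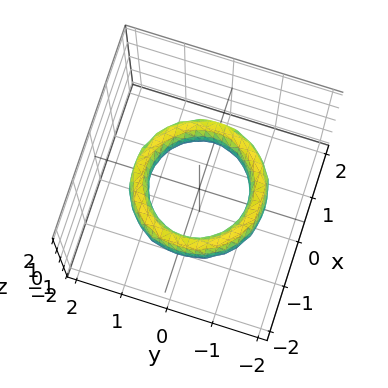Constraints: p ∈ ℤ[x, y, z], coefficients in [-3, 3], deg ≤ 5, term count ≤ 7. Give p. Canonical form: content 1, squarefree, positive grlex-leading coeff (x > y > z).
deg p = 4. A generic line meets the surface in up to 4 points.
Symmetries: rotational symmetry about the z-axis ⇒ p depends on x, y only through x² + y².
Reading off the gridlines: the y-axis gridline crossings are at y ∈ {-1, 1}; it misses every integer gridline on the z-axis; the x-axis gridline crossings are at x ∈ {-1, 1}.
Together with the visible shape, these determine p as stated.

x^4 + 2*x^2*y^2 + y^4 - 3*x^2 - 3*y^2 + z^2 + 2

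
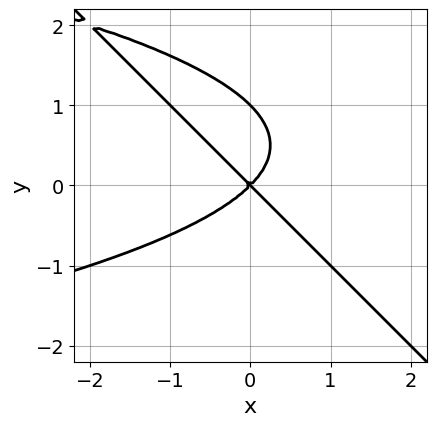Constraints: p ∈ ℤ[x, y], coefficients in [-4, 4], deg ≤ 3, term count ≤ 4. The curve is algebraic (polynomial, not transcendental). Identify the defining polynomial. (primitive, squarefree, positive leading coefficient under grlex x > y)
The degree is 3 — no degree-2 curve has this shape.
From the visible intercepts: it crosses the x-axis at the gridline x = 0; among the integer gridlines, it crosses the y-axis at y ∈ {0, 1}.
Assembling these constraints gives the stated polynomial.

x*y^2 + y^3 + x^2 - y^2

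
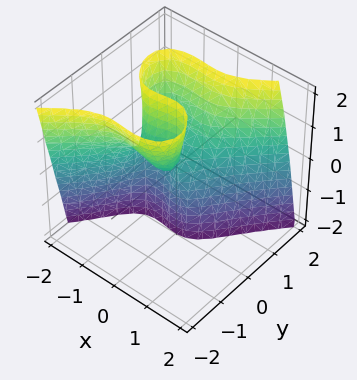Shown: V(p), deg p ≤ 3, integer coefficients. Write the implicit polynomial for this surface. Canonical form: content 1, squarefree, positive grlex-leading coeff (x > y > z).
First, the degree is 3 — a generic line meets the surface in up to 3 points.
Then, against the integer gridlines: it meets the y-axis at y = 0 (among the integer gridlines); the visible z-axis segment lies entirely on the surface; the x-axis gridline crossings are at x ∈ {-1, 0}.
Finally, fitting integer coefficients to these (and the overall shape) gives p.

x^3 - y^3 + x^2 + y*z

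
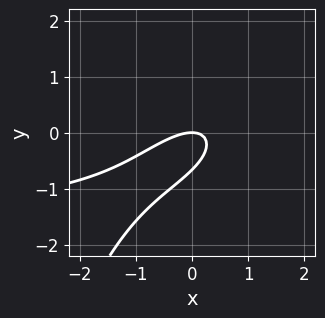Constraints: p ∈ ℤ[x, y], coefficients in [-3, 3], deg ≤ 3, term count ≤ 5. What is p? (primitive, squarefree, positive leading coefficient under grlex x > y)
x^2*y + 2*x^2 - 3*x*y + 3*y^2 + 2*y

First, the degree is 3 — the shape is more complex than any degree-2 curve.
Then, checking where it meets the axes: one x-axis crossing is at x = 0; it crosses the y-axis at the gridline y = 0.
Finally, matching integer coefficients to the picture gives p.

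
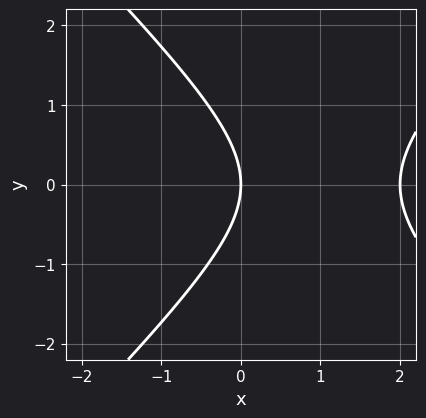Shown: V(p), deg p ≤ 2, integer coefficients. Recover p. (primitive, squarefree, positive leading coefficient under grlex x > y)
x^2 - y^2 - 2*x

The degree is 2 — a generic line meets the curve in up to 2 points.
Symmetries: the y ↦ −y reflection is a symmetry, so y appears only in even powers.
From the visible intercepts: among the integer gridlines, it crosses the x-axis at x ∈ {0, 2}; it meets the y-axis at y = 0 (among the integer gridlines).
Solving for integer coefficients yields p as stated.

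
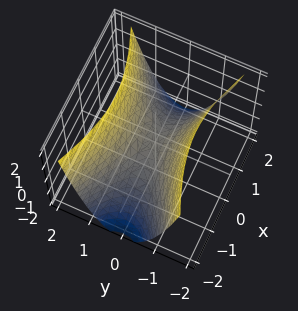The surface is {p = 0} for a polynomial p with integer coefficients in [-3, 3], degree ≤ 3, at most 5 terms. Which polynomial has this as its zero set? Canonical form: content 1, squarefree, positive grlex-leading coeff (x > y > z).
x^2 - 3*y^2 + 2*z

First, degree: a saddle surface; a quadric, so deg p = 2.
Then, symmetries: the y ↦ −y reflection is a symmetry, so y appears only in even powers; it's symmetric under x → −x, forcing even powers of x.
Next, from the axis intercepts and sections: it meets the y-axis at y = 0 (among the integer gridlines); it crosses the x-axis at the gridline x = 0.
Finally, these observations pin down the coefficients.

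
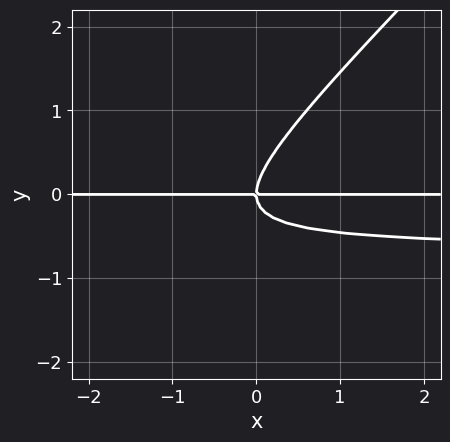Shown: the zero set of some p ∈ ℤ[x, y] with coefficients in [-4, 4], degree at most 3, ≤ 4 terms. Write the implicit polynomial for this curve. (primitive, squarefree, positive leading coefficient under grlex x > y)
3*x*y^2 - 3*y^3 + 2*x*y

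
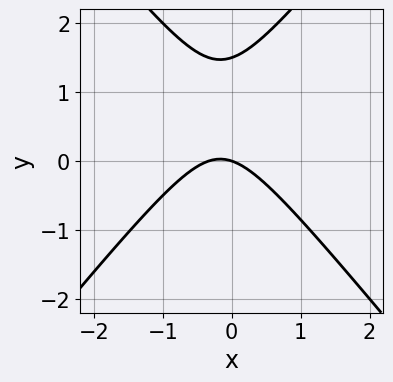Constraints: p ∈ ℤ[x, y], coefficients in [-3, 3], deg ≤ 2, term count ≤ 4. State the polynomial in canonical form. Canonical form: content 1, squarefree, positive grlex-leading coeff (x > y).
First, degree: no degree-1 curve has this shape, so deg p = 2.
Then, reading off the gridlines: it meets the y-axis at y = 0 (among the integer gridlines); one x-axis crossing is at x = 0.
Finally, fitting integer coefficients to these (and the overall shape) gives p.

3*x^2 - 2*y^2 + x + 3*y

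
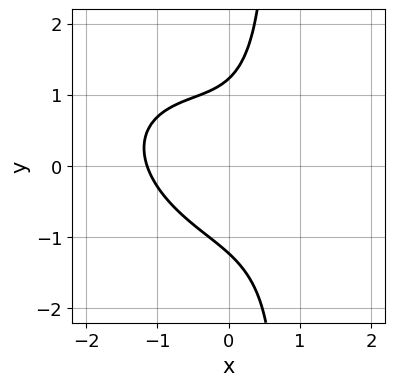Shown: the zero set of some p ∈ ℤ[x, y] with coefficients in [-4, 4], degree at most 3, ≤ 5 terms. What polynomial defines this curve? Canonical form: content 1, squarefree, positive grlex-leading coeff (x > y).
2*x^3 + 2*x^2*y + 3*x*y^2 - 2*y^2 + 3

(a) Degree: a generic line meets the curve in up to 3 points, so deg p = 3.
(b) Putting this together gives p.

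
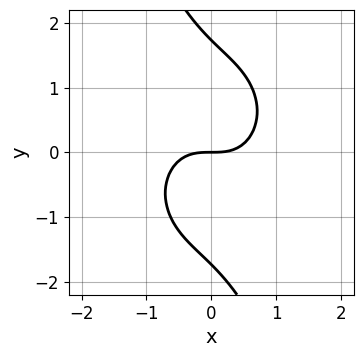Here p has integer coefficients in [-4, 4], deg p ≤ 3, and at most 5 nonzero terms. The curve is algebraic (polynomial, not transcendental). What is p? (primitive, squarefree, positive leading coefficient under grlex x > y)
3*x^3 + 2*x*y^2 + y^3 - 3*y

First, degree: no degree-2 curve has this shape, so deg p = 3.
Then, observable constraints: it meets the x-axis at x = 0 (among the integer gridlines); it crosses the y-axis at the gridline y = 0.
Finally, solving for integer coefficients yields p as stated.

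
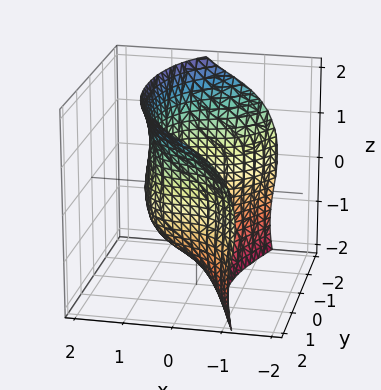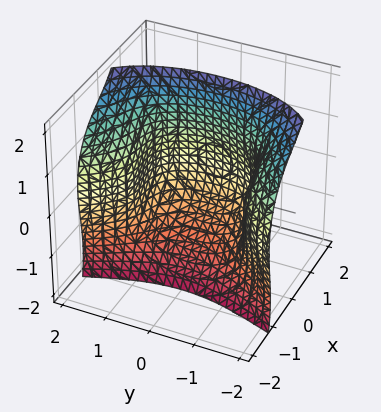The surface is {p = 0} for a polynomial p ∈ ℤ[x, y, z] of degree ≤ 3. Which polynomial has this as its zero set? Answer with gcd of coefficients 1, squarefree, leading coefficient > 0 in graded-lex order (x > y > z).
The degree is 3 — a generic line meets the surface in up to 3 points.
From the visible intercepts: it meets the x-axis at x = 1 (among the integer gridlines).
Assembling these constraints gives the stated polynomial.

3*x^3 + 2*x*z^2 - z^3 + 2*y^2 - 3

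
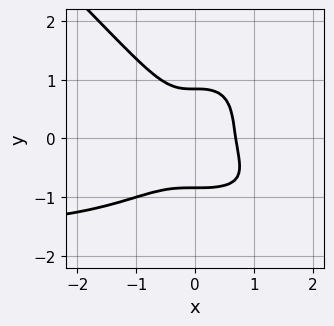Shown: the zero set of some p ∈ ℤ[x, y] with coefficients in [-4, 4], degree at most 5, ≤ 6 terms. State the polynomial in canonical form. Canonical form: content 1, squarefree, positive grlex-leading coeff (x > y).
2*x^3*y + 2*y^4 + 3*x^3 - 1

(a) The degree is 4 — a generic line meets the curve in up to 4 points.
(b) The integer polynomial consistent with all of this is the stated p.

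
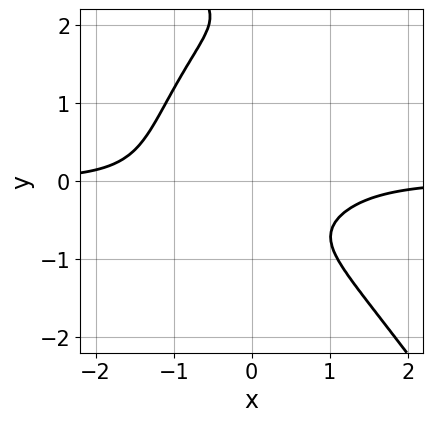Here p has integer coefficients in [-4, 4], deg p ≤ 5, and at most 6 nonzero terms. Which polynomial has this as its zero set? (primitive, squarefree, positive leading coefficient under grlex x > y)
3*x^3*y + y^4 - 3*y^3 + 3*y + 3

(a) deg p = 4. A generic line meets the curve in up to 4 points.
(b) Observable constraints: the curve avoids every integer x-axis point in the box; the curve avoids every integer y-axis point in the box.
(c) Putting this together gives p.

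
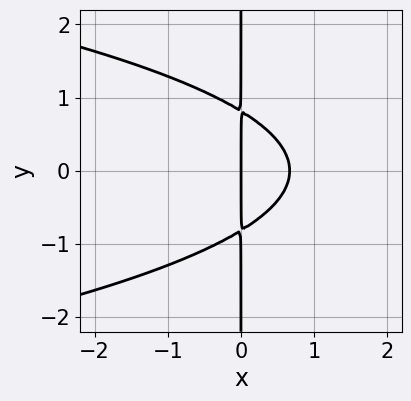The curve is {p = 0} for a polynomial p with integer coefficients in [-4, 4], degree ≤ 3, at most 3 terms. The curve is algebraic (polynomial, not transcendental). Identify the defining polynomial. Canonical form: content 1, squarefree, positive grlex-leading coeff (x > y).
3*x*y^2 + 3*x^2 - 2*x

1. Degree: a generic line meets the curve in up to 3 points, so deg p = 3.
2. Symmetries: the y ↦ −y reflection is a symmetry, so y appears only in even powers.
3. Observable constraints: every point of the y-axis in the box is on the curve; one x-axis crossing is at x = 0.
4. Assembling these constraints gives the stated polynomial.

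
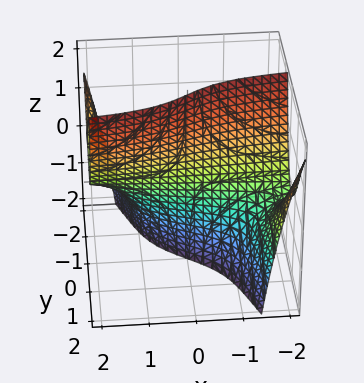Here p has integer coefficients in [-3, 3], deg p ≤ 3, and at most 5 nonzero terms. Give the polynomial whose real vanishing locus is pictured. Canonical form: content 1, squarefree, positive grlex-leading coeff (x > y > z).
(a) Degree: a generic line meets the surface in up to 3 points, so deg p = 3.
(b) Against the integer gridlines: every point of the z-axis in the box is on the surface; the visible x-axis segment lies entirely on the surface.
(c) These observations pin down the coefficients.

2*x*y^2 + y^3 - x*z + 3*y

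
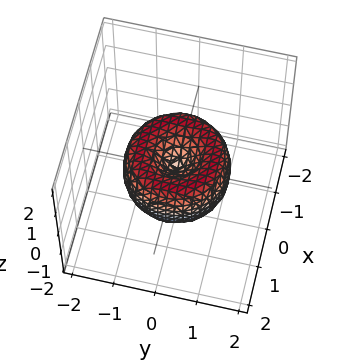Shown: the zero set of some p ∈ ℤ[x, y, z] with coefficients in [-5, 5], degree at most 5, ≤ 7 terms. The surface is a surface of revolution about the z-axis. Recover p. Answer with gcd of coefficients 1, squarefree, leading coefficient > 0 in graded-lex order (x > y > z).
2*x^4 + 4*x^2*y^2 + 2*y^4 - 3*x^2 - 3*y^2 + 2*z^2

First, degree: a generic line meets the surface in up to 4 points, so deg p = 4.
Then, by symmetry, the z-axis is an axis of rotation, so x and y enter only as x² + y².
Next, reading off the gridlines: one z-axis crossing is at z = 0; one x-axis crossing is at x = 0; one y-axis crossing is at y = 0.
Finally, matching integer coefficients to the picture gives p.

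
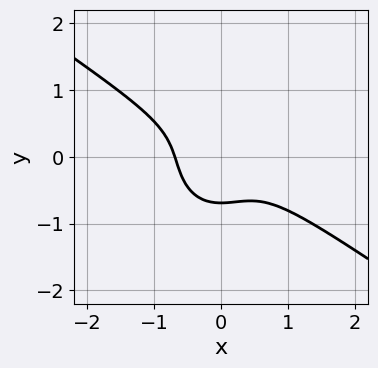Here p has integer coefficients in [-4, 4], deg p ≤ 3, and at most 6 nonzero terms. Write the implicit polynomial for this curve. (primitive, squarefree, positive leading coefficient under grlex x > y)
3*x^3 + 3*x^2*y + 3*y^3 + 1

1. deg p = 3.
2. The integer polynomial consistent with all of this is the stated p.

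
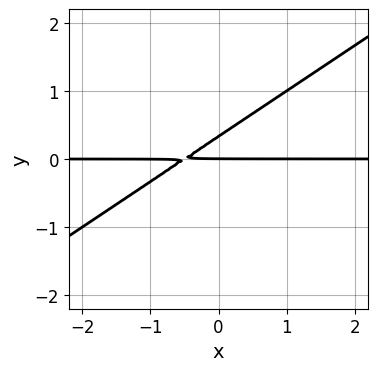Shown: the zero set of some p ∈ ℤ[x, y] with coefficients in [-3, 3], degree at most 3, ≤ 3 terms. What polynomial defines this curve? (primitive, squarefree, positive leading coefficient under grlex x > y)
2*x*y - 3*y^2 + y

deg p = 2. A generic line meets the curve in up to 2 points.
Checking where it meets the axes: every point of the x-axis in the box is on the curve; one y-axis crossing is at y = 0.
Together with the visible shape, these determine p as stated.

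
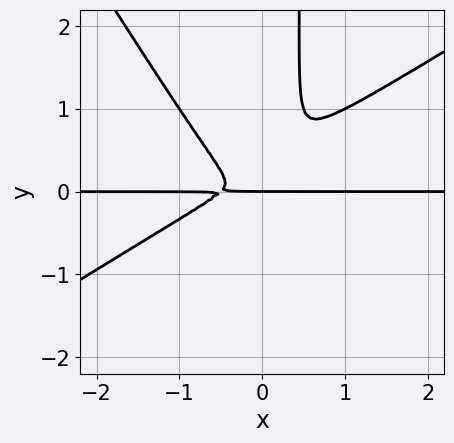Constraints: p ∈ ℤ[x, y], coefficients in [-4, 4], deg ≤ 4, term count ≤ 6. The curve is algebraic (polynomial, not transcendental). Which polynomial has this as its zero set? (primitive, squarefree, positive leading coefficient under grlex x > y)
deg p = 4. The shape is more complex than any degree-3 curve.
Observable constraints: it meets the y-axis at y = 0 (among the integer gridlines); the visible x-axis segment lies entirely on the curve.
Putting this together gives p.

2*x^3*y - 2*x^2*y^2 - 2*x*y^3 + x^2*y + y^3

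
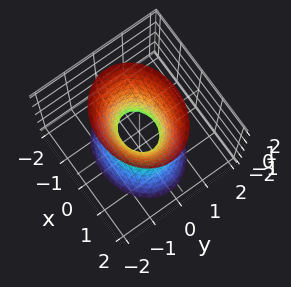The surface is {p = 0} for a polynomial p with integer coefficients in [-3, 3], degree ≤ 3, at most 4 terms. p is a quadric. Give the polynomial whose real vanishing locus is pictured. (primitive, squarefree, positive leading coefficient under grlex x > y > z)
Degree: an hourglass — one-sheet hyperboloid; a quadric, so deg p = 2.
Symmetries: the y ↦ −y reflection is a symmetry, so y appears only in even powers; mirror symmetry x ↦ −x ⇒ only even powers of x; mirror symmetry z ↦ −z ⇒ only even powers of z.
Observable constraints: the surface avoids every integer z-axis point in the box.
Assembling these constraints gives the stated polynomial.

2*x^2 + 3*y^2 - z^2 - 1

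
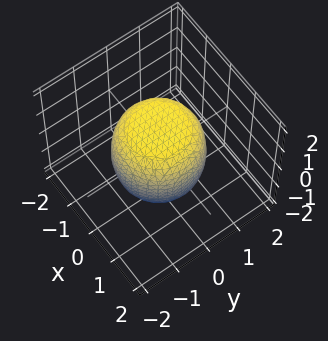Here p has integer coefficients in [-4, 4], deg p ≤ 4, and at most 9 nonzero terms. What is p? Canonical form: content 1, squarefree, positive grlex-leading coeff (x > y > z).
2*x^4 + 4*x^2*y^2 + 2*y^4 - x^2 - y^2 + 2*z^2 - 3

1. deg p = 4. No degree-3 surface has this shape.
2. Symmetry: the surface is invariant under rotation about z: p = q(x² + y², z).
3. From the axis intercepts and sections: a circular section at z = -1 has radius exactly 1.
4. The integer polynomial consistent with all of this is the stated p.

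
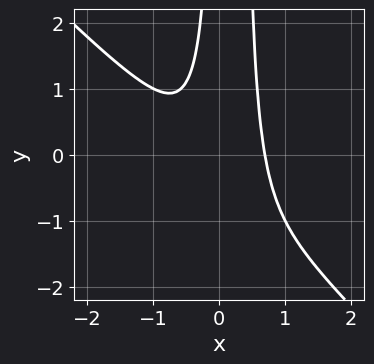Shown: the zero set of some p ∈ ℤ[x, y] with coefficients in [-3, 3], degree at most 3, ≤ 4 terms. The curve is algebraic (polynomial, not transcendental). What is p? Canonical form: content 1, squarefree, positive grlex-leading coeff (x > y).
deg p = 3. A generic line meets the curve in up to 3 points.
From the visible intercepts: no y-intercept at any integer in the box.
Together with the visible shape, these determine p as stated.

3*x^3 + 3*x^2*y - x*y - 1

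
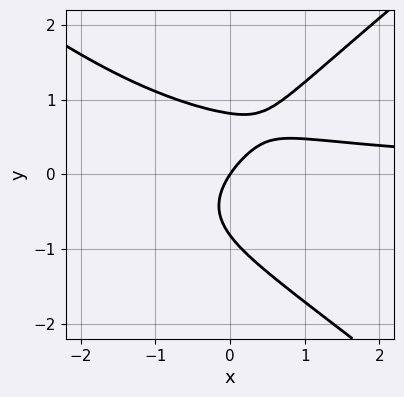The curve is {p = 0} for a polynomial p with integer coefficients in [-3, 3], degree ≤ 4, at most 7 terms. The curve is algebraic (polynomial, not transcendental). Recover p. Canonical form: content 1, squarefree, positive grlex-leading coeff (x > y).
1. The degree is 3 — the shape is more complex than any degree-2 curve.
2. From the visible intercepts: it crosses the y-axis at the gridline y = 0; it crosses the x-axis at the gridline x = 0.
3. The integer polynomial consistent with all of this is the stated p.

2*x^2*y - 3*y^3 + 3*x*y - 3*x + 2*y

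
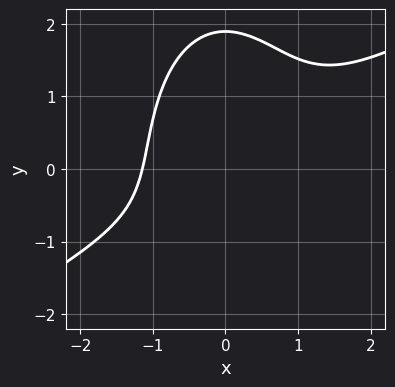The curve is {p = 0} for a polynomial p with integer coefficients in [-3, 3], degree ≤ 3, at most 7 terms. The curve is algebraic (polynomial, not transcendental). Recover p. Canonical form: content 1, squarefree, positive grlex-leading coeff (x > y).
First, the degree is 3 — a generic line meets the curve in up to 3 points.
Finally, putting this together gives p.

2*x^3 - 3*x^2*y - y^3 + 2*y + 3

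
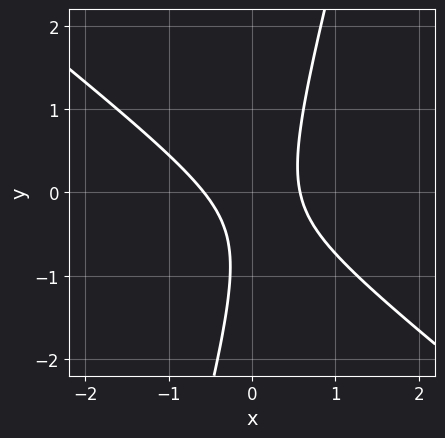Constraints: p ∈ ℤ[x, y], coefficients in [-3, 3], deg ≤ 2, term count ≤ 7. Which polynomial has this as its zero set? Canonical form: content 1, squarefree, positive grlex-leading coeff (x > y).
3*x^2 + 3*x*y - y^2 - y - 1

First, degree: no degree-1 curve has this shape, so deg p = 2.
Next, against the integer gridlines: no y-intercept at any integer in the box.
Finally, these observations pin down the coefficients.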